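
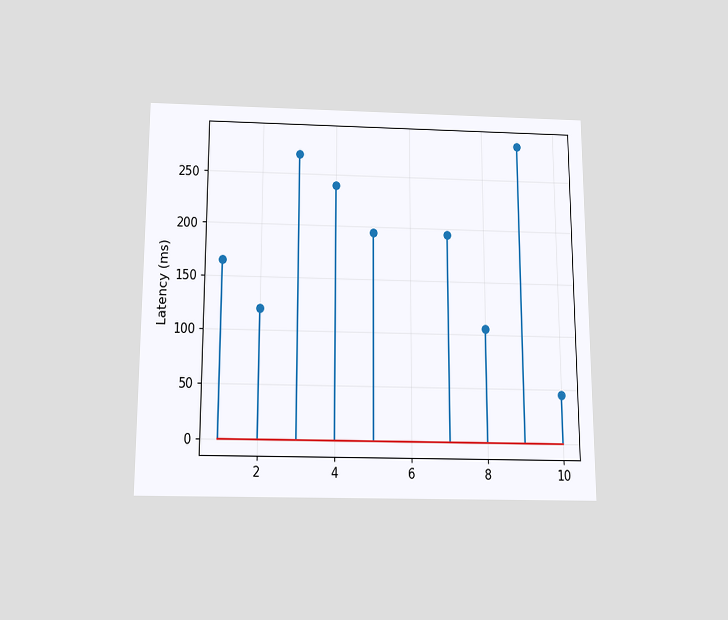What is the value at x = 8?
The chart is viewed slightly from below. The stem at x=8 reaches 105ms.

105ms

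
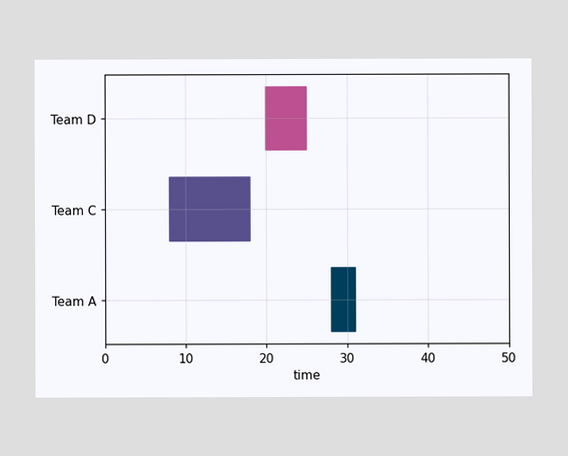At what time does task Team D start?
The Team D bar begins at t=20.

20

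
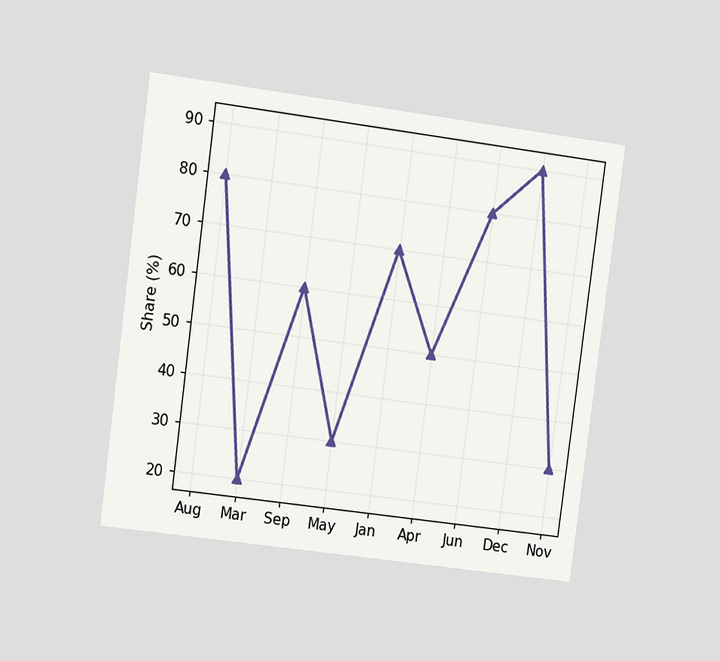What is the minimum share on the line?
20%

The chart is tilted about 7° clockwise and viewed at a slight angle. The lowest point is at Mar, and reading across to the y-axis gives 20%.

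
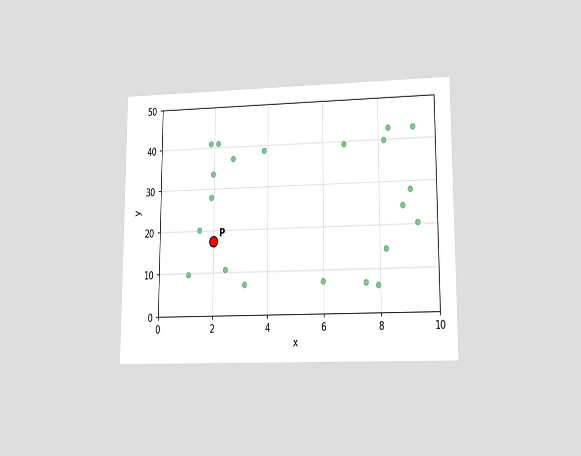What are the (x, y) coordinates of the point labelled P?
The chart is viewed at a slight angle. Following the gridlines from P to each axis, P sits at (2, 17.5).

(2, 17.5)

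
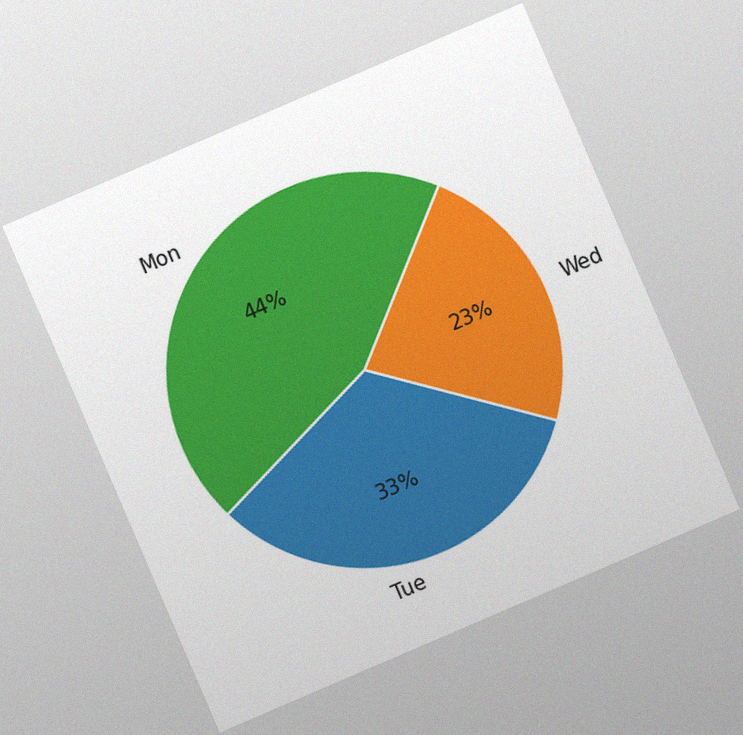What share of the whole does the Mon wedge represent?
The chart is tilted about 23° counter-clockwise, with some photo noise. The Mon slice takes up 44% of the pie.

44%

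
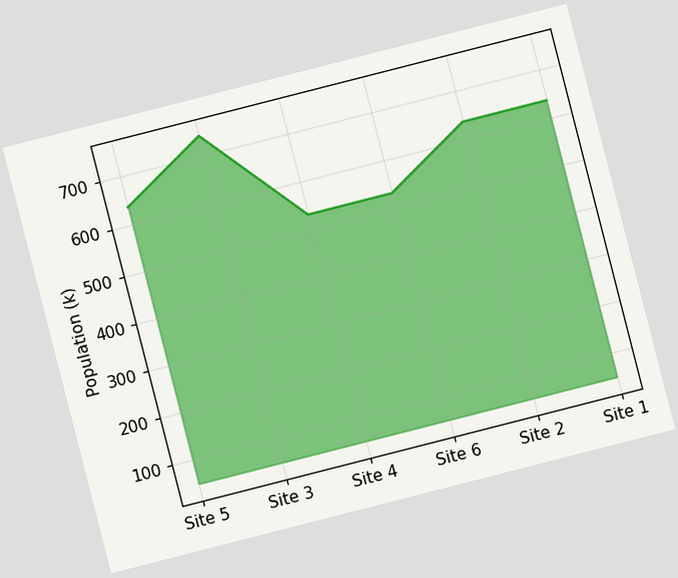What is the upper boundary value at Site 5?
636k

The chart is tilted about 14° counter-clockwise. At Site 5 the upper boundary is at 636k.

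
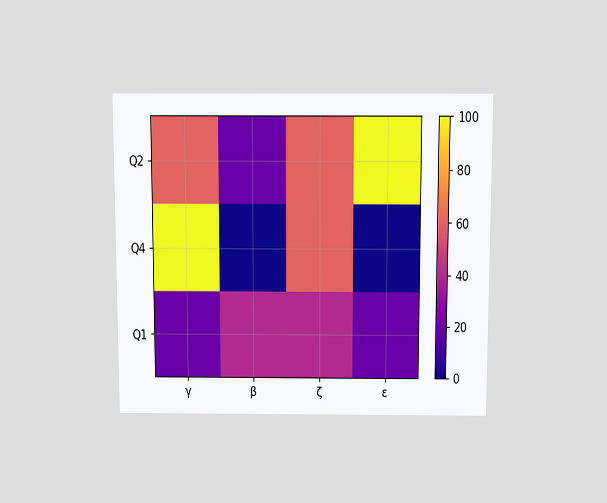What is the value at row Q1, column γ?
The chart is viewed slightly from above. Matching cell (Q1, γ) against the colorbar gives 20.

20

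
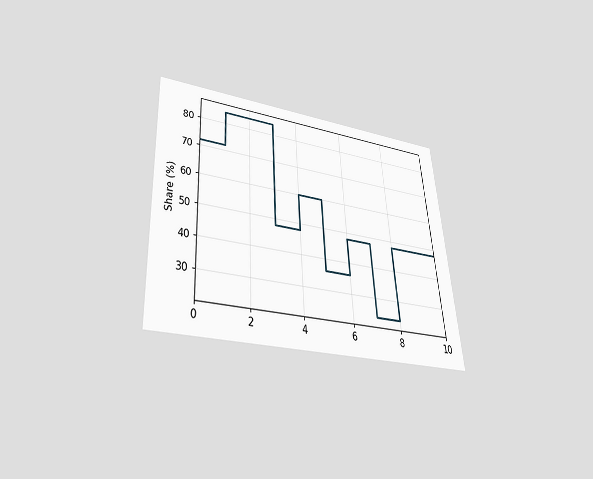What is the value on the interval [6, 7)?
The chart is tilted about 4° counter-clockwise and viewed slightly from below. On [6, 7) the step sits at 48%.

48%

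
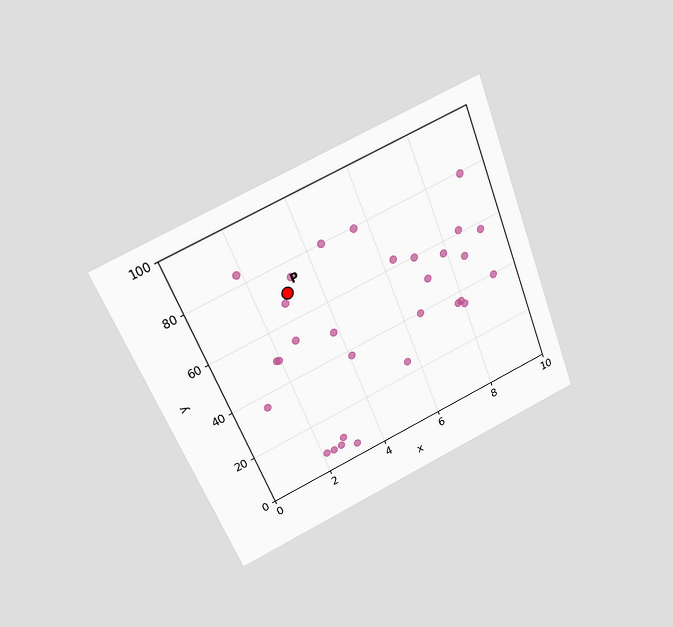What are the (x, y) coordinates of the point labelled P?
The chart is tilted about 22° counter-clockwise and viewed slightly from above. Following the gridlines from P to each axis, P sits at (3, 70).

(3, 70)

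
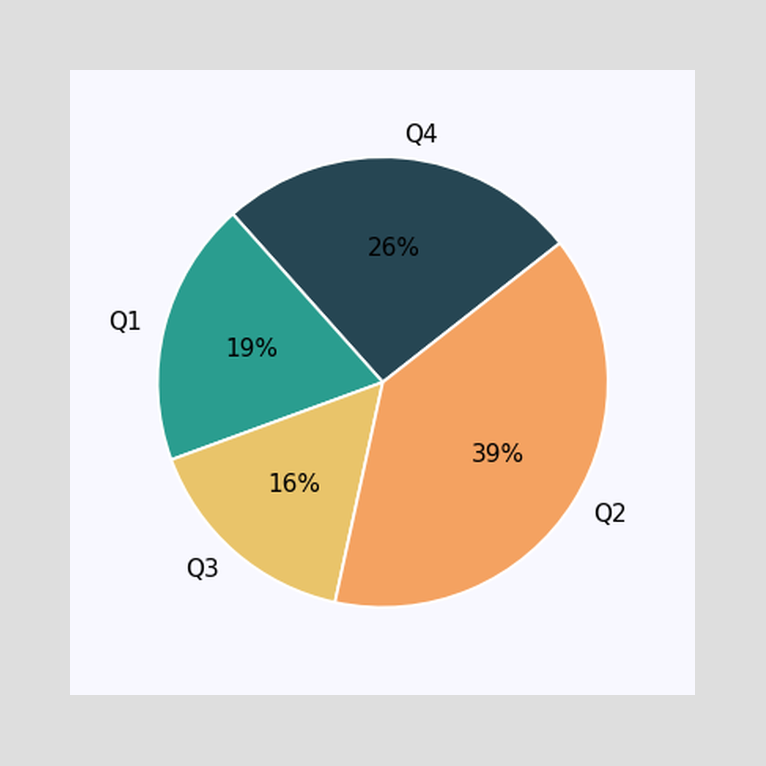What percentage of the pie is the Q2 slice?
39%

The Q2 slice takes up 39% of the pie.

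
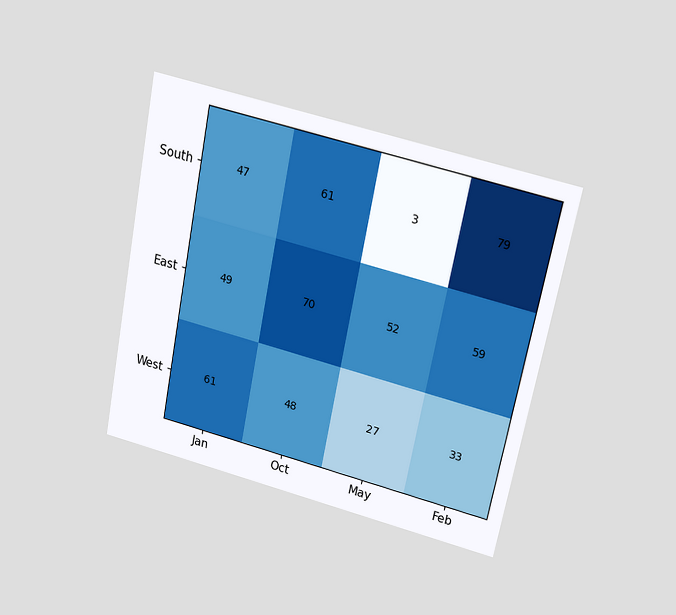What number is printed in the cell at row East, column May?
The chart is tilted about 11° clockwise and viewed slightly from above. The (East, May) cell reads 52.

52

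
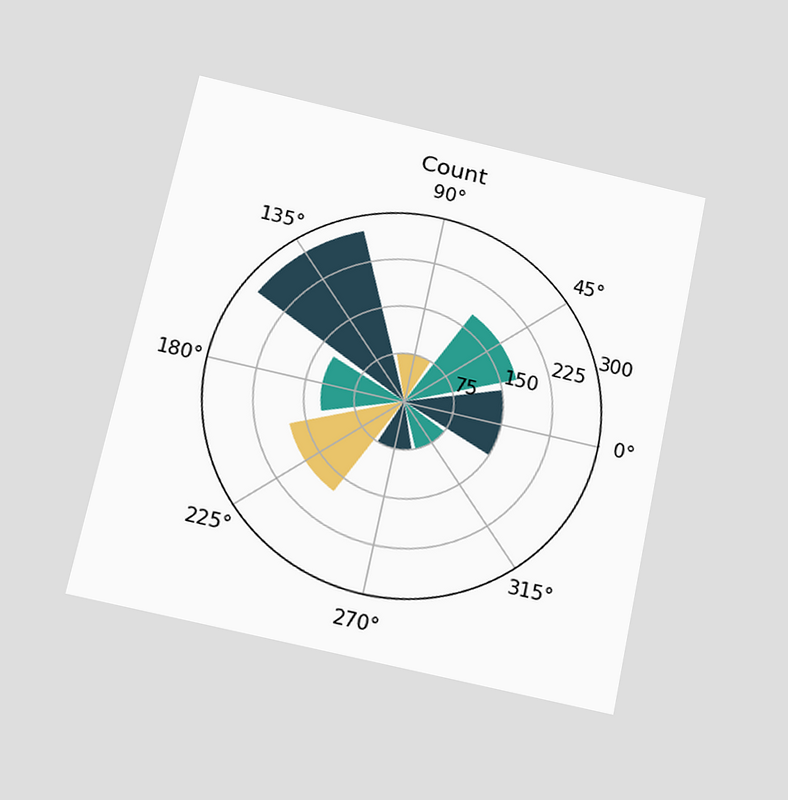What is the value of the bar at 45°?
175

The chart is tilted about 12° clockwise and viewed slightly from below. The bar at 45° reaches 175 on the radial axis.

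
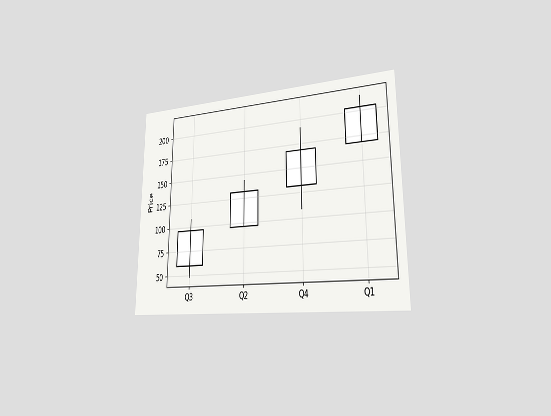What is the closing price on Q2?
132

The chart is viewed slightly from the right. The Q2 candle closes at 132.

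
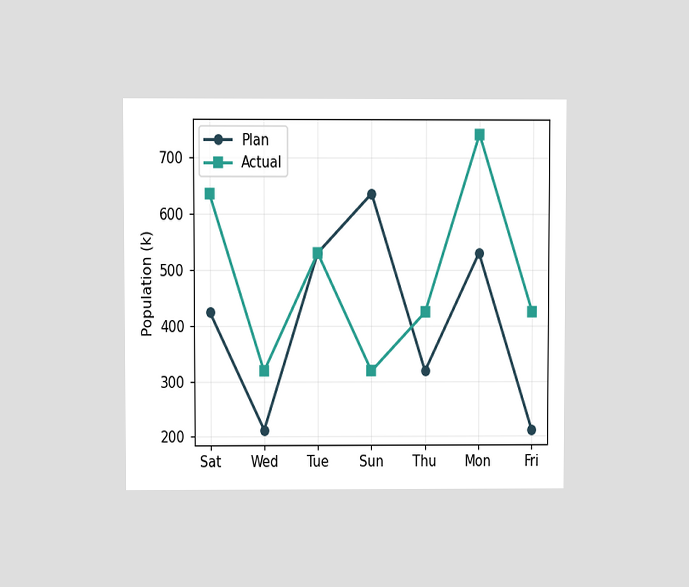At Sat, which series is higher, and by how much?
The chart is viewed at a slight angle. At Sat, Actual sits above the other line by 212k.

Actual, by 212k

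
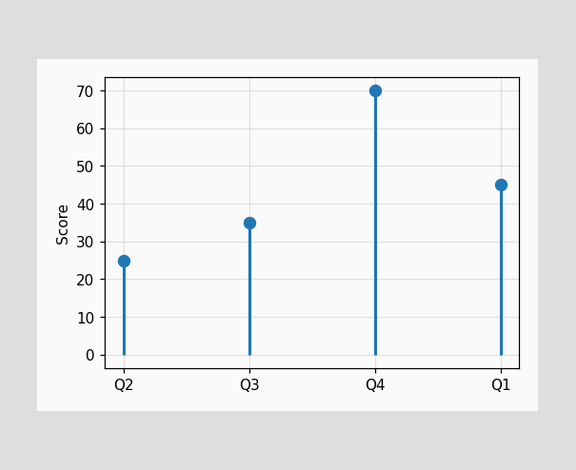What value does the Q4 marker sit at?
70

The Q4 marker sits at 70.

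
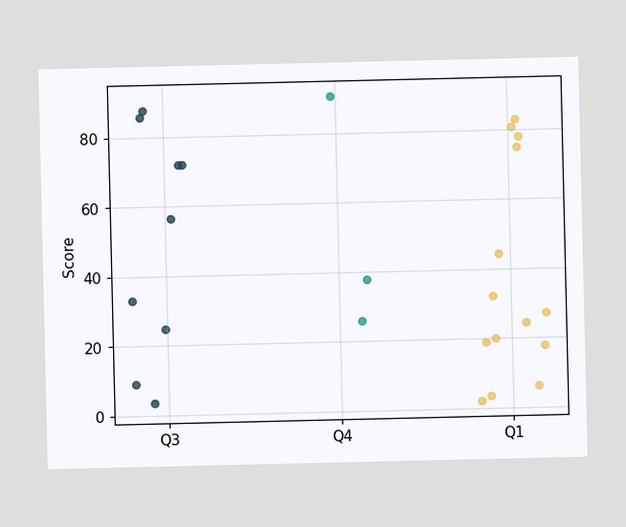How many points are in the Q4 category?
3

Counting the markers in the Q4 column gives 3.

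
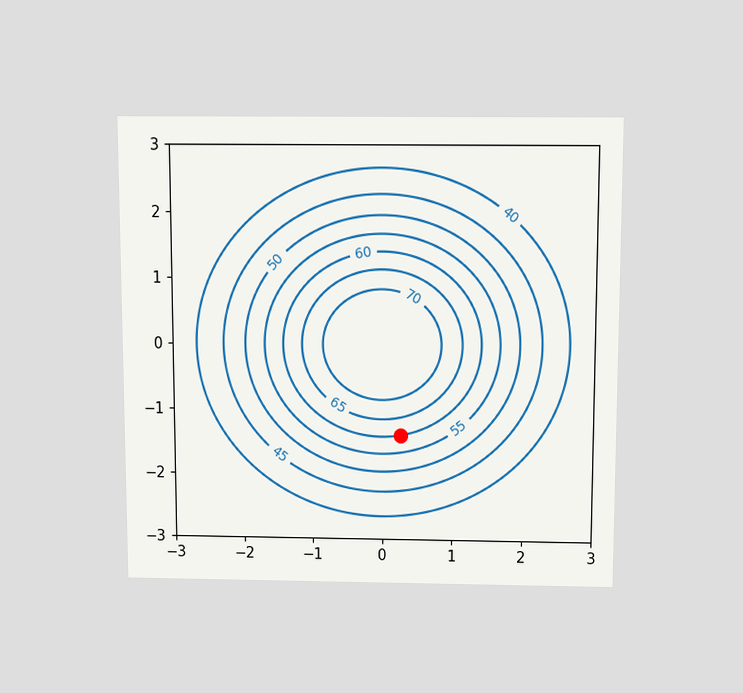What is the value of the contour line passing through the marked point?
The chart is viewed slightly from above. The marked point sits on the contour labelled 60.

60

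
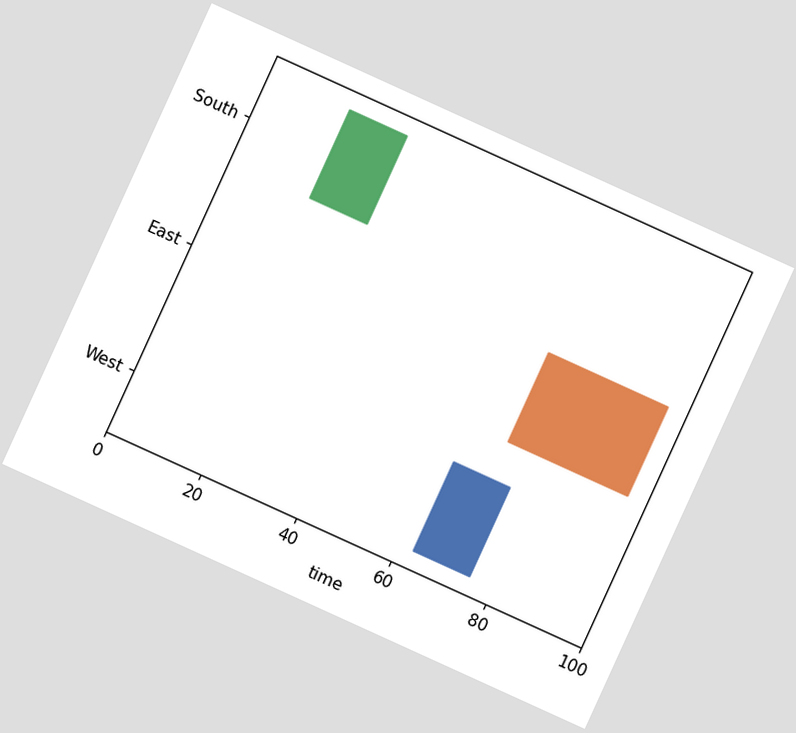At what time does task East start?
71

The chart is tilted about 24° clockwise. The East bar begins at t=71.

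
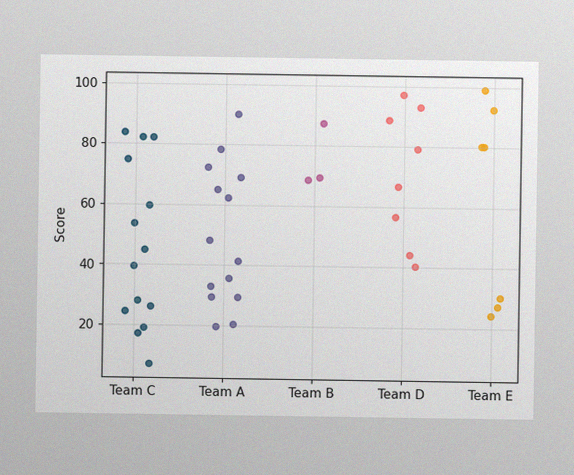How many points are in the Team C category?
The image has some photo noise and uneven lighting. Counting the markers in the Team C column gives 14.

14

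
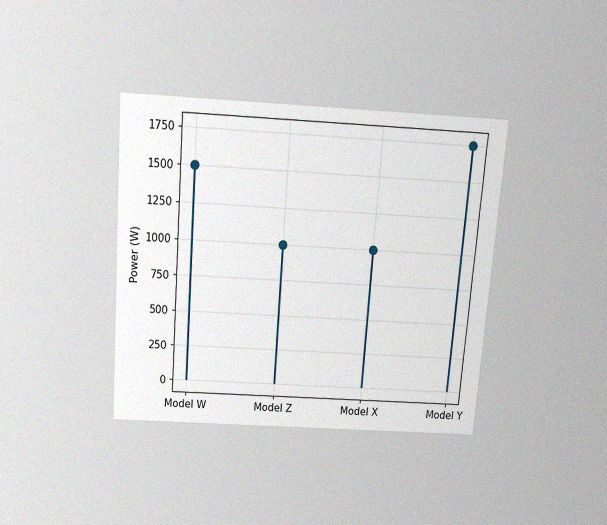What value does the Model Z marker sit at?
1000W

The chart is tilted about 4° clockwise and viewed slightly from above, with some photo noise. The Model Z marker sits at 1000W.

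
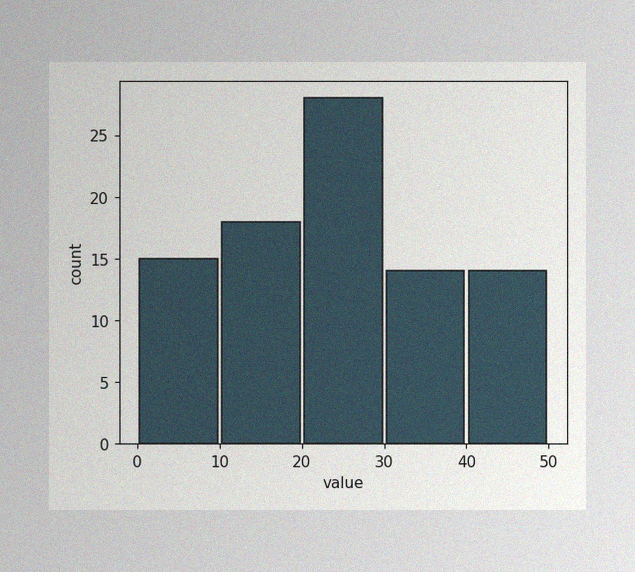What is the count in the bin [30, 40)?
14

The image has some photo noise and uneven lighting. The [30, 40) bin has height 14.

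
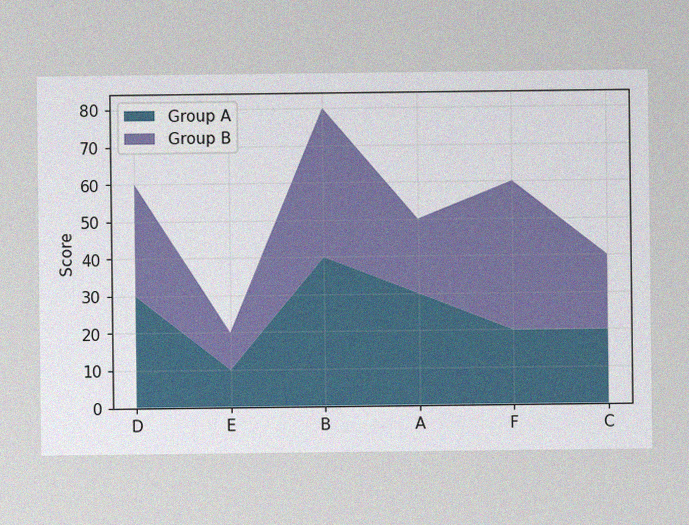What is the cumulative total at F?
The image has some photo noise and uneven lighting. The stacked total at F reaches 60.

60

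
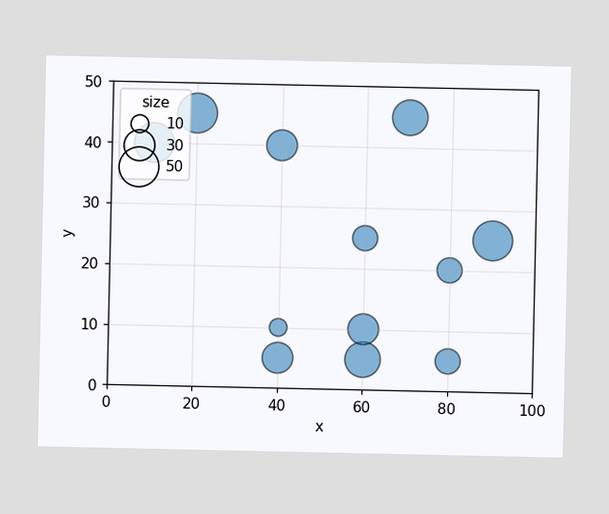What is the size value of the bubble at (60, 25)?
Matching the bubble at (60, 25) against the size legend gives 20.

20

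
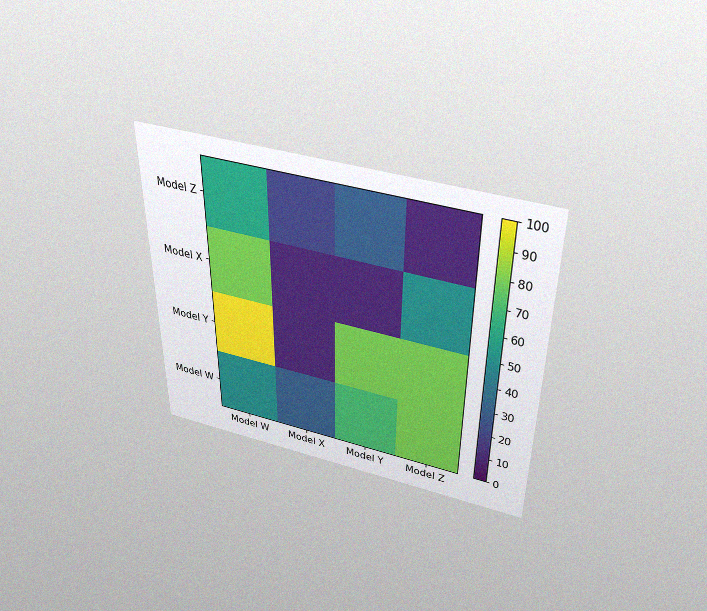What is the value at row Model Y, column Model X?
10

The chart is viewed slightly from above, with some photo noise. Matching cell (Model Y, Model X) against the colorbar gives 10.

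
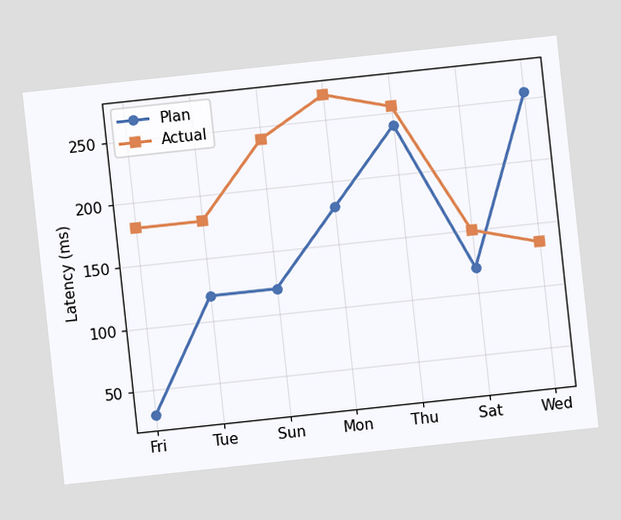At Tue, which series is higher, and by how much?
Actual, by 60ms

The chart is tilted about 6° counter-clockwise. At Tue, Actual sits above the other line by 60ms.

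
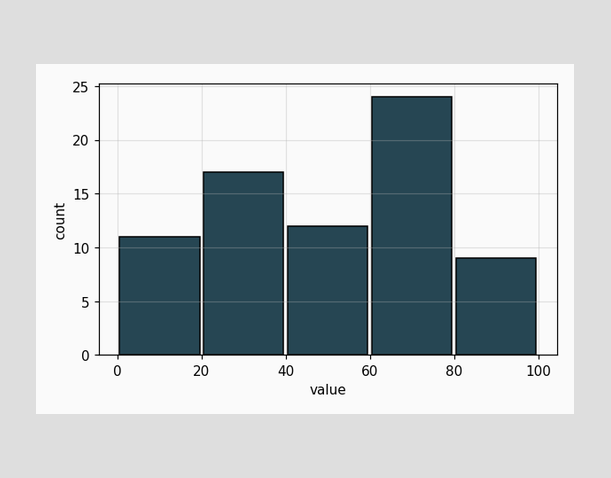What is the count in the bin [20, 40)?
The [20, 40) bin has height 17.

17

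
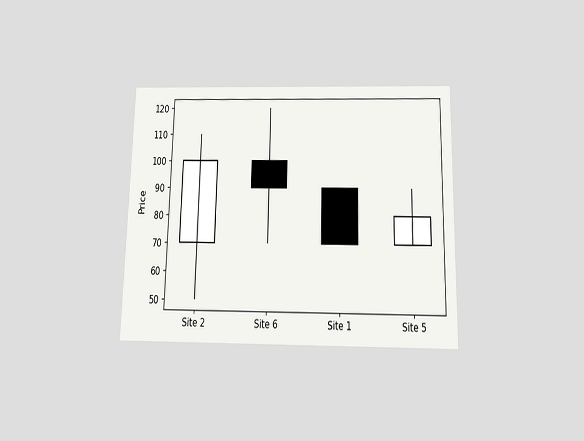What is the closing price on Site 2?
100

The chart is viewed slightly from below. The Site 2 candle closes at 100.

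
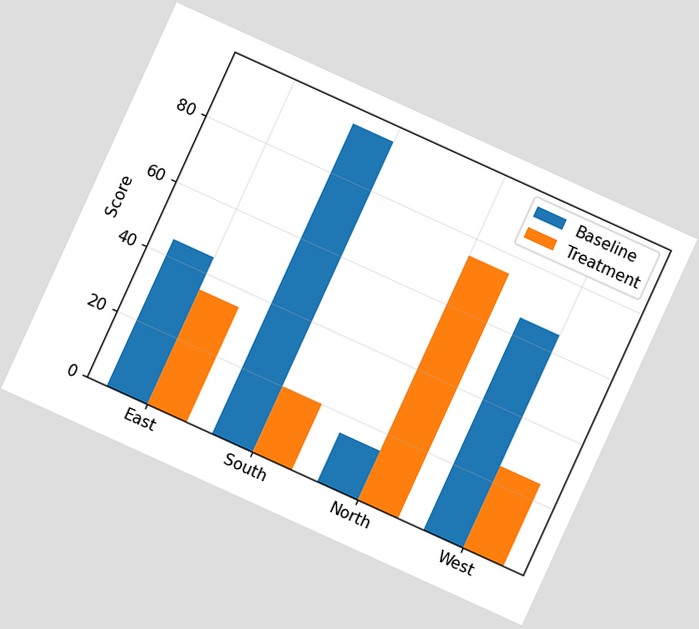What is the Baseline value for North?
The chart is tilted about 24° clockwise. The Baseline bar at North reaches 15 on the y-axis.

15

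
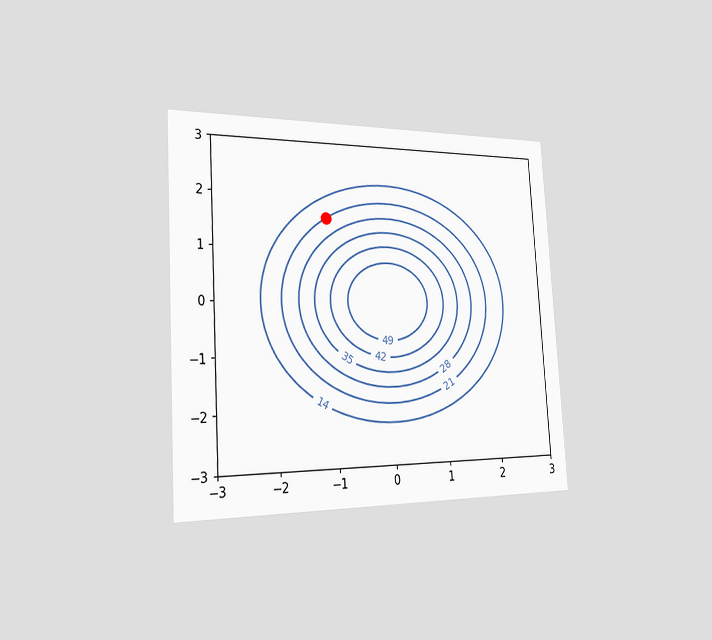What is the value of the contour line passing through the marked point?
21

The chart is tilted about 3° counter-clockwise and viewed slightly from the left. The marked point sits on the contour labelled 21.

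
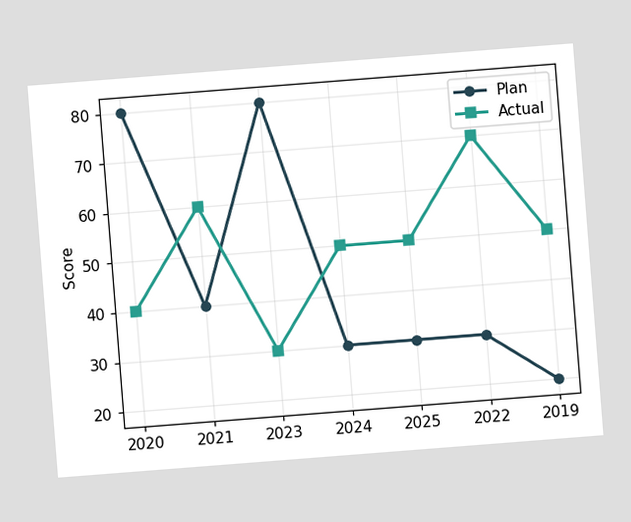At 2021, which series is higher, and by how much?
Actual, by 20

The chart is tilted about 4° counter-clockwise. At 2021, Actual sits above the other line by 20.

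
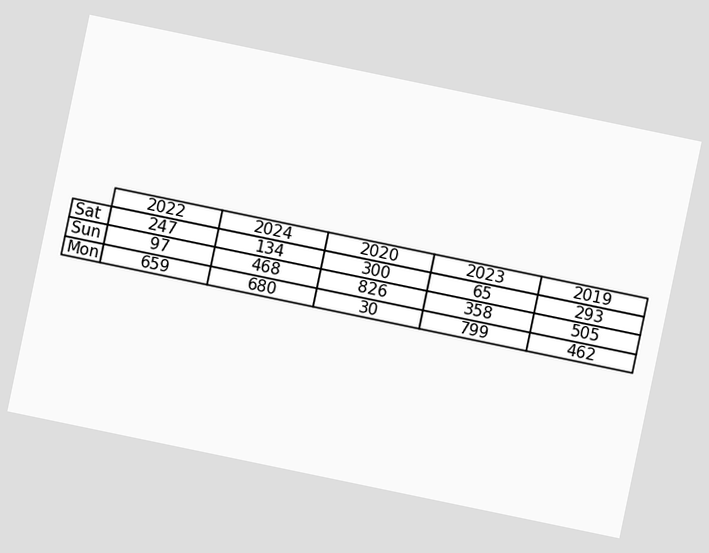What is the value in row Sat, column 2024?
The chart is tilted about 12° clockwise. The (Sat, 2024) cell reads 134.

134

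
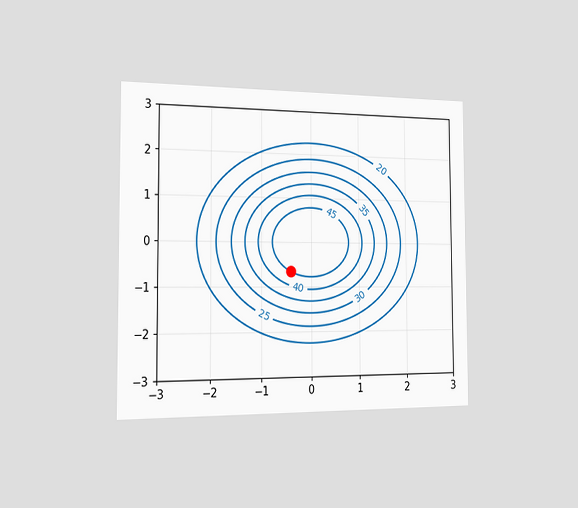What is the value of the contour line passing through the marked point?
45

The chart is viewed slightly from the left. The marked point sits on the contour labelled 45.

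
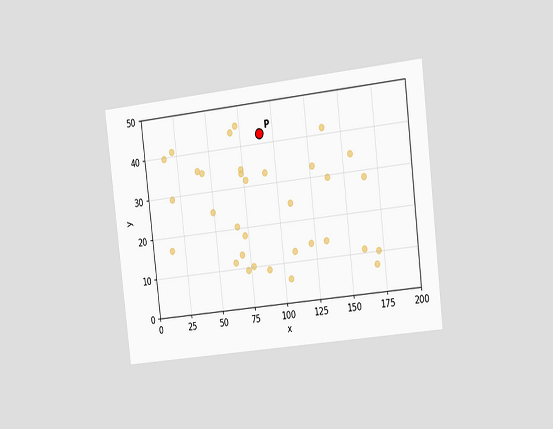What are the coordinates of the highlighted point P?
(90, 42.5)

The chart is tilted about 7° counter-clockwise and viewed slightly from the right. Following the gridlines from P to each axis, P sits at (90, 42.5).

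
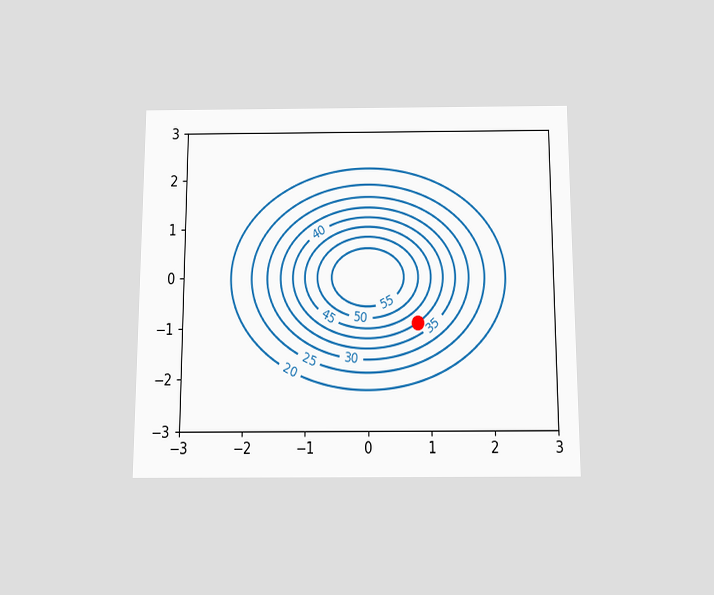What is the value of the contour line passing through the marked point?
40

The chart is viewed slightly from below. The marked point sits on the contour labelled 40.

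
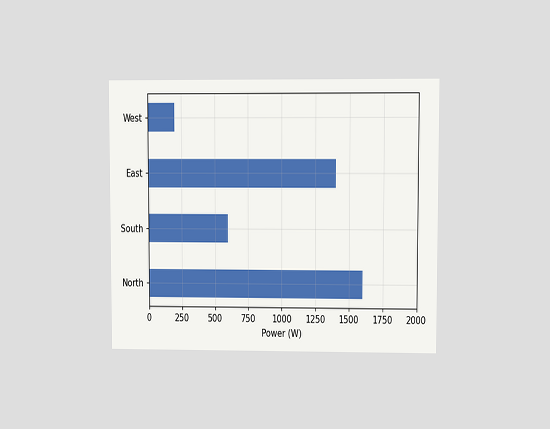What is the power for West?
The chart is viewed at a slight angle. Reading along the chart's x-axis, the West bar reaches 200W.

200W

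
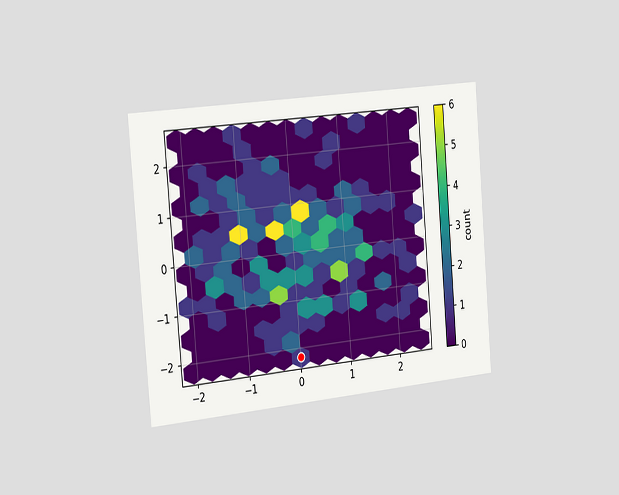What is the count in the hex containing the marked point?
The chart is tilted about 5° counter-clockwise and viewed slightly from the left. The marked hex reads 1 on the colorbar.

1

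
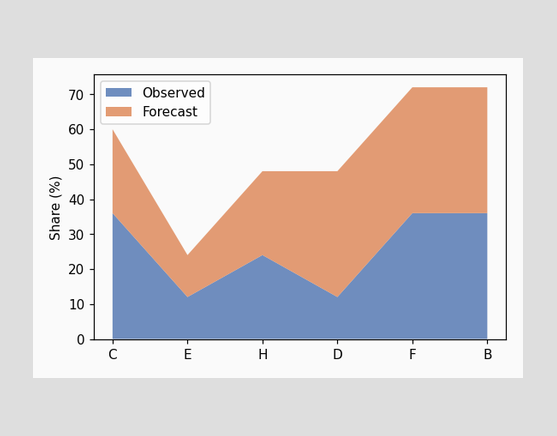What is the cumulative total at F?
The stacked total at F reaches 72%.

72%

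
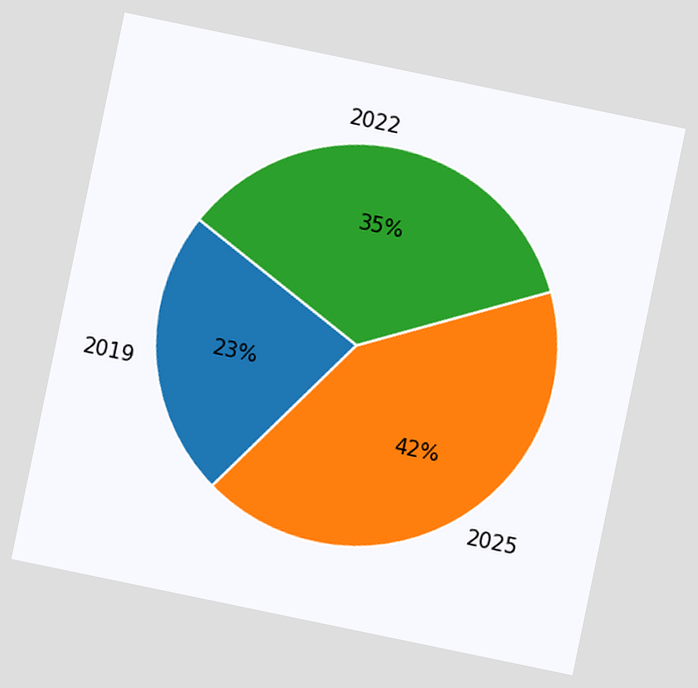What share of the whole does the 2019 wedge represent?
23%

The chart is tilted about 12° clockwise. The 2019 slice takes up 23% of the pie.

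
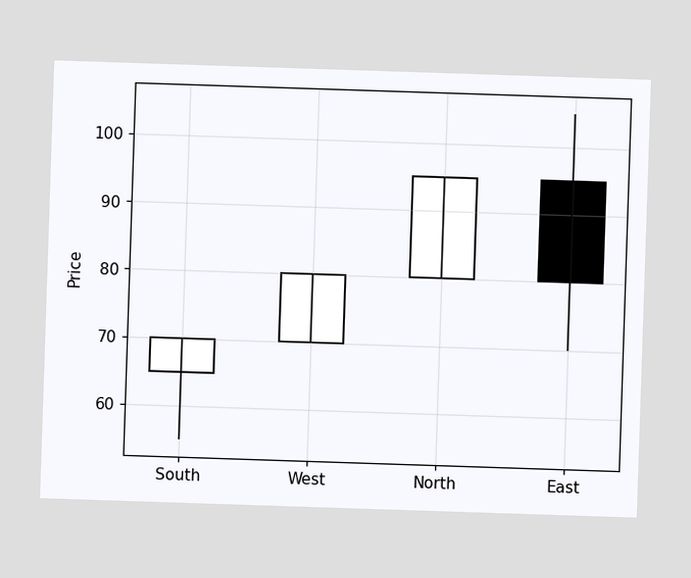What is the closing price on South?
The South candle closes at 70.

70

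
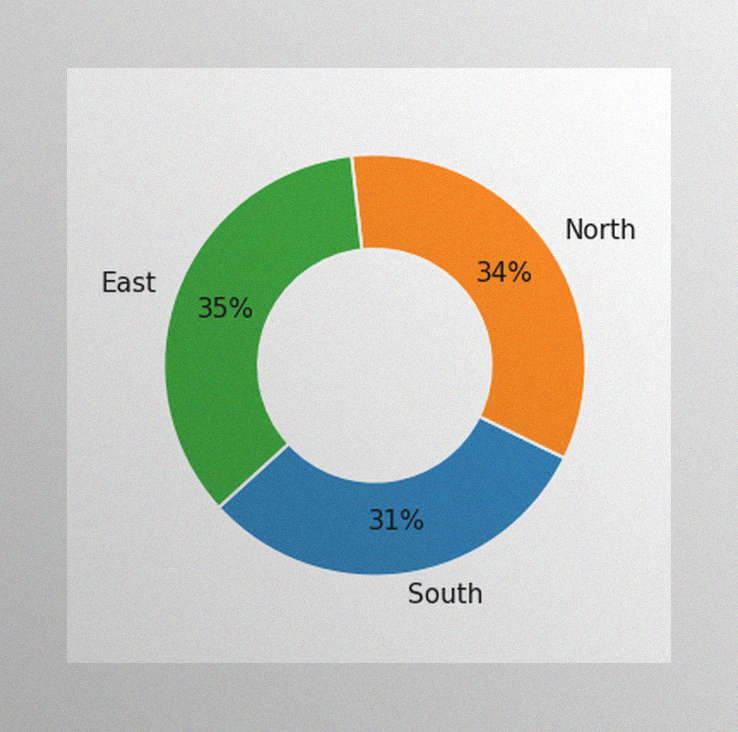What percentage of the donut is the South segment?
The image has some photo noise and uneven lighting. The South segment takes up 31% of the ring.

31%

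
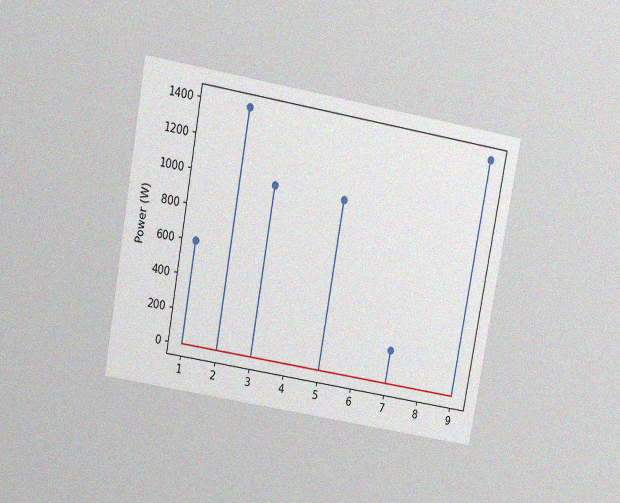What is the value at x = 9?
The chart is tilted about 10° clockwise and viewed slightly from above, with some photo noise. The stem at x=9 reaches 1400W.

1400W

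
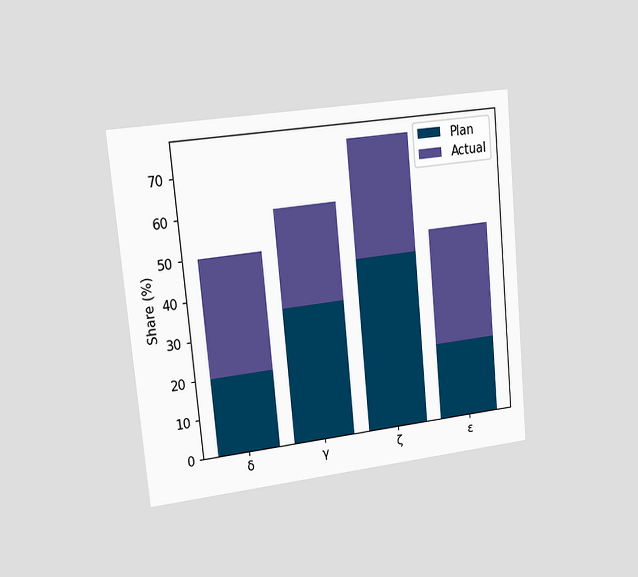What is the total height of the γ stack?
The chart is tilted about 5° counter-clockwise and viewed slightly from the left. The γ stack's top reaches 60% on the y-axis.

60%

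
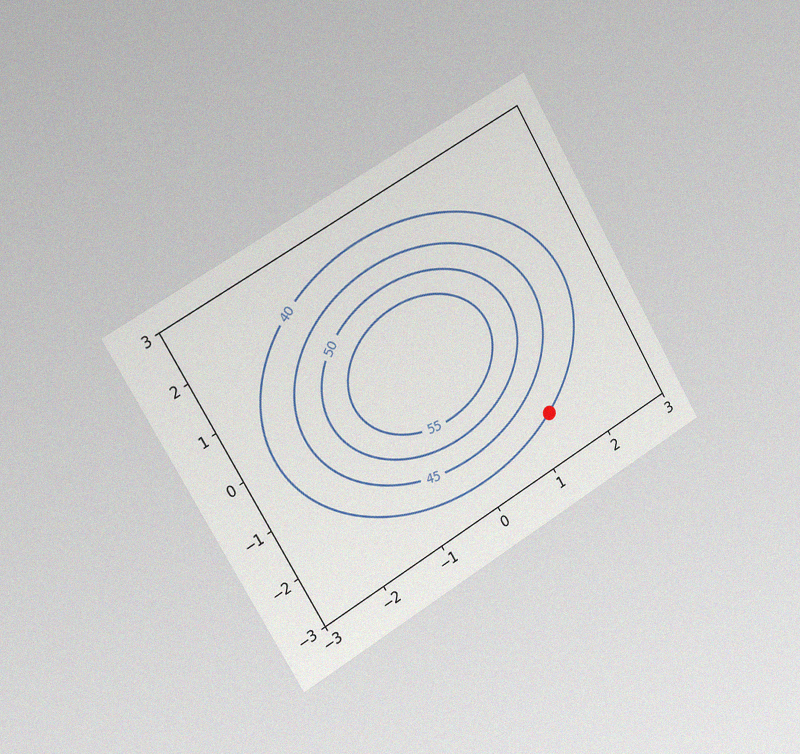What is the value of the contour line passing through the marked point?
40

The chart is tilted about 30° counter-clockwise and viewed slightly from the left, with some photo noise. The marked point sits on the contour labelled 40.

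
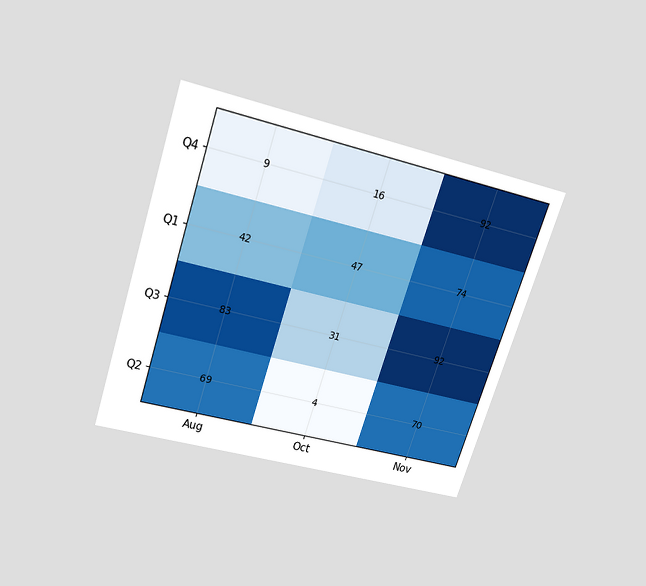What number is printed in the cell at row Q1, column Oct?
The chart is tilted about 18° clockwise and viewed slightly from above. The (Q1, Oct) cell reads 47.

47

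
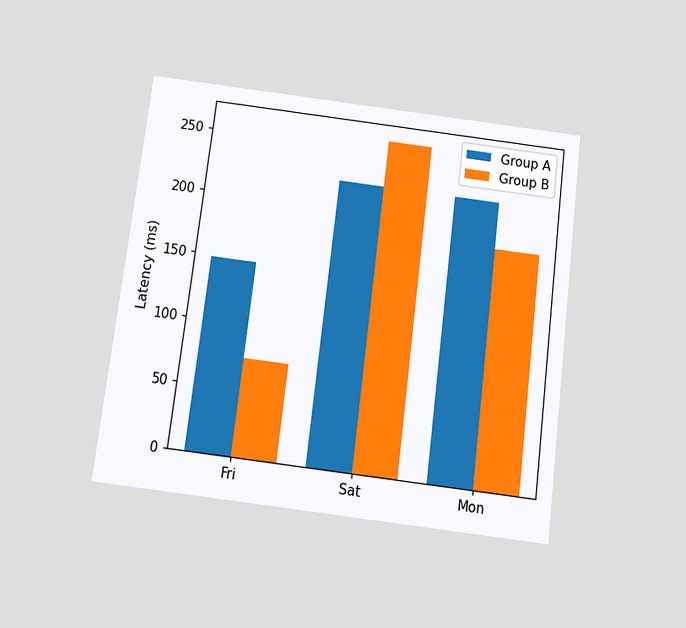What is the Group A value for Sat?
222ms

The chart is tilted about 7° clockwise and viewed slightly from below. The Group A bar at Sat reaches 222ms on the y-axis.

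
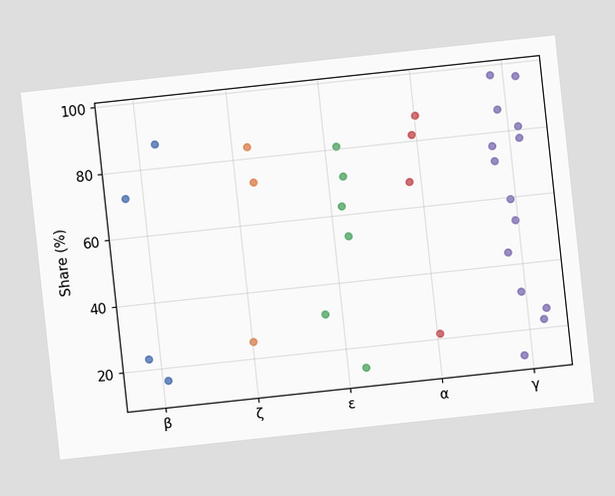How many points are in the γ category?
14

The chart is tilted about 6° counter-clockwise. Counting the markers in the γ column gives 14.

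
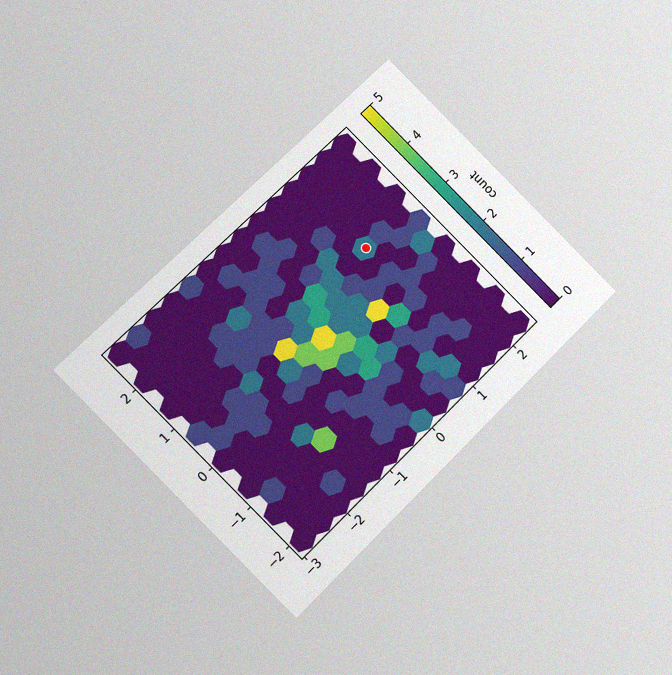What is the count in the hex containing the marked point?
The chart is tilted about 45° counter-clockwise and viewed at a slight angle, with some photo noise. The marked hex reads 2 on the colorbar.

2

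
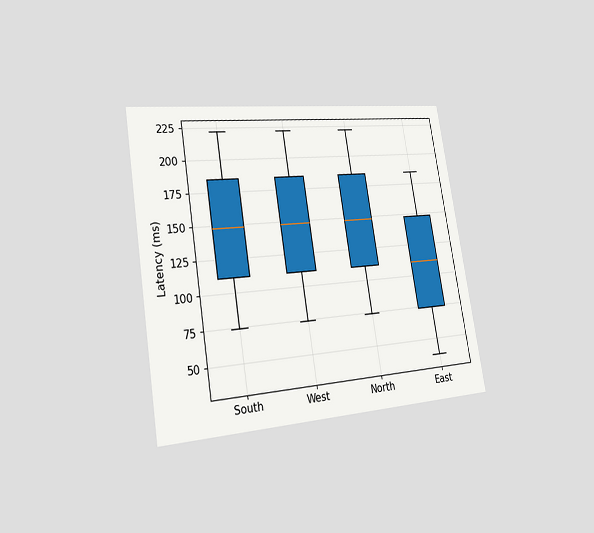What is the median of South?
148ms

The chart is tilted about 9° counter-clockwise and viewed slightly from the left. The median line in the South box sits at 148ms.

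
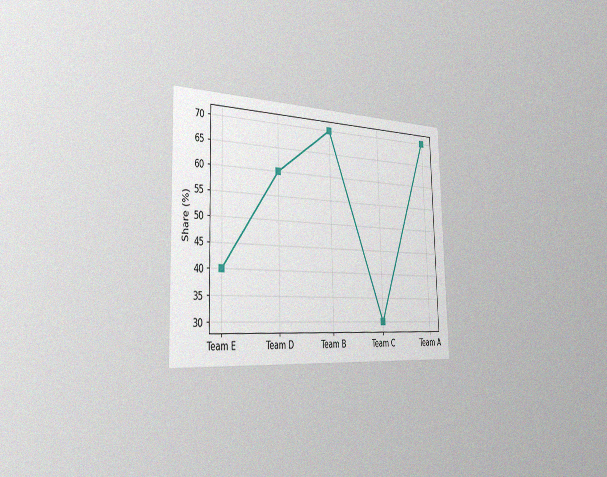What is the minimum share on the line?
30%

The chart is viewed slightly from the left, with some photo noise. The lowest point is at Team C, and reading across to the y-axis gives 30%.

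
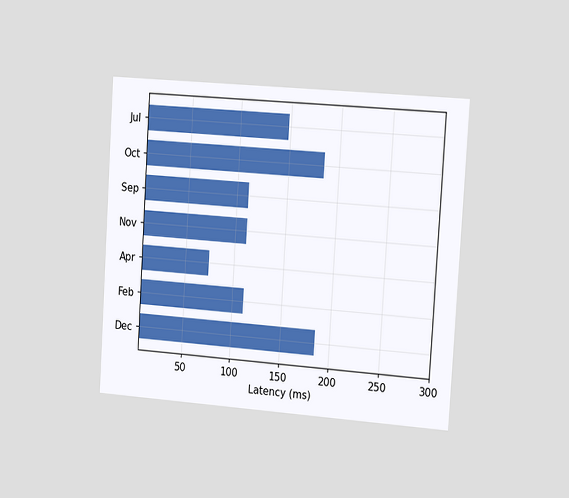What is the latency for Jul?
148ms

The chart is tilted about 4° clockwise and viewed slightly from the right. Reading along the chart's x-axis, the Jul bar reaches 148ms.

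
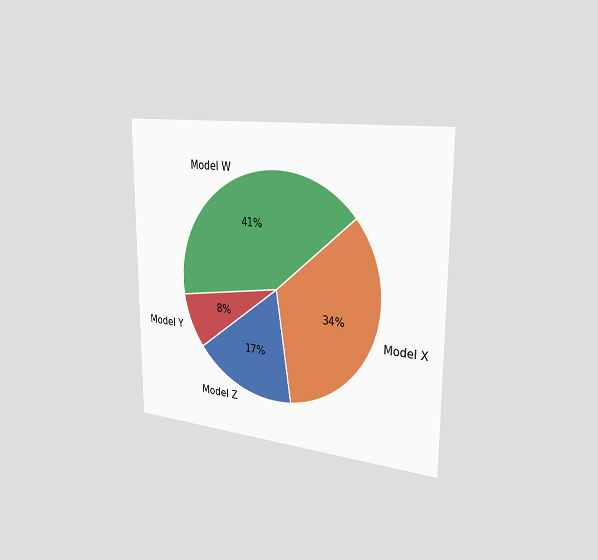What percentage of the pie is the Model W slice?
The chart is viewed slightly from the right. The Model W slice takes up 41% of the pie.

41%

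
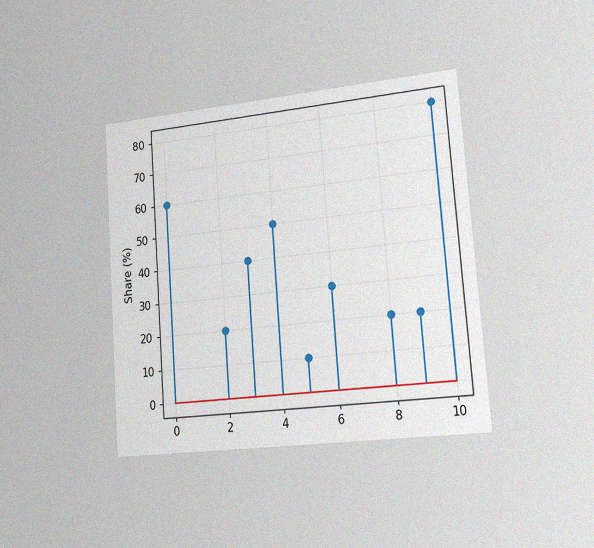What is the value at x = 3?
40%

The chart is tilted about 4° counter-clockwise and viewed slightly from the right, with some photo noise. The stem at x=3 reaches 40%.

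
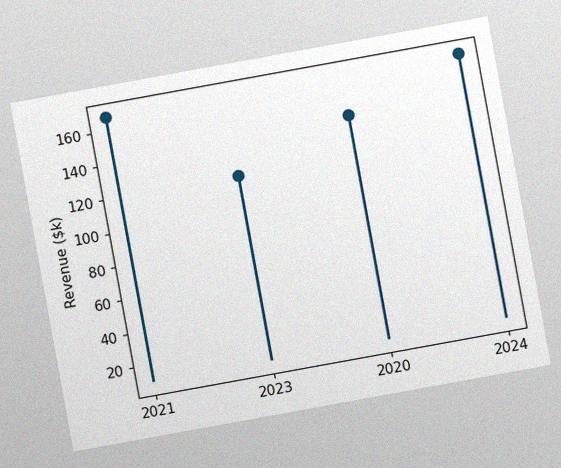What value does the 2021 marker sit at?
The chart is tilted about 10° counter-clockwise, with some photo noise. The 2021 marker sits at $168k.

$168k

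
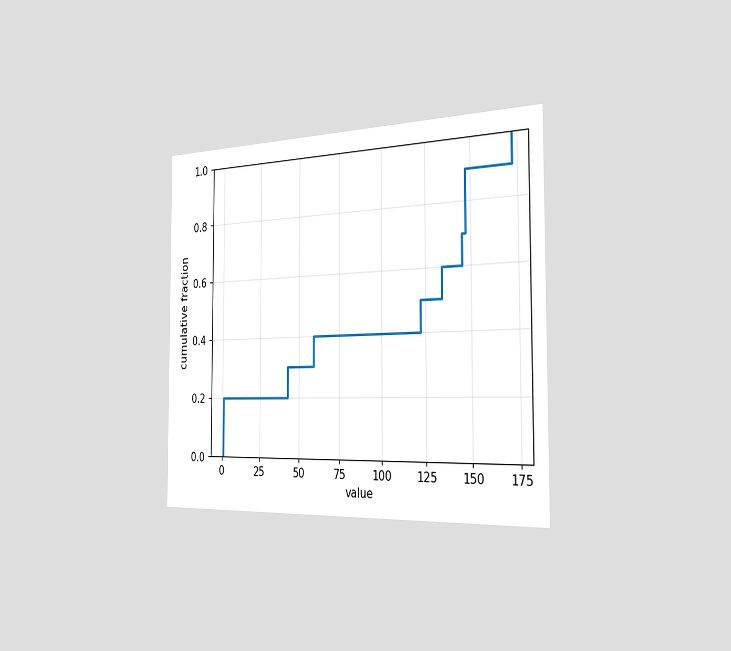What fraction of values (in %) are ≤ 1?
20%

The chart is viewed slightly from the right. At x=1 the ECDF step is at 20%.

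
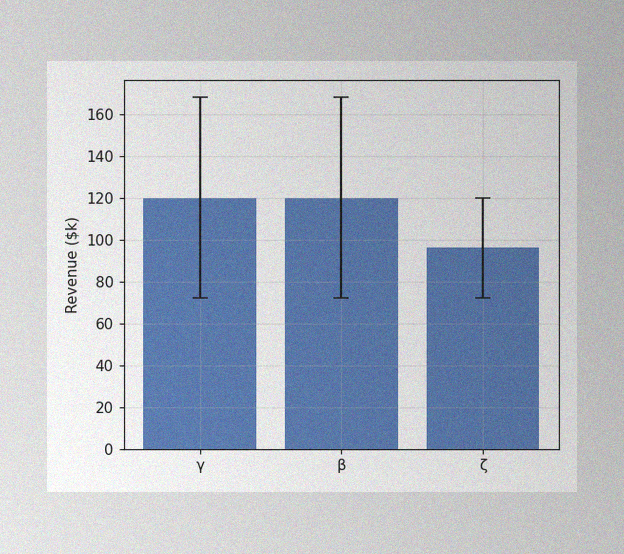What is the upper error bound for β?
The image has some photo noise and uneven lighting. The β bar's upper whisker reaches $168k.

$168k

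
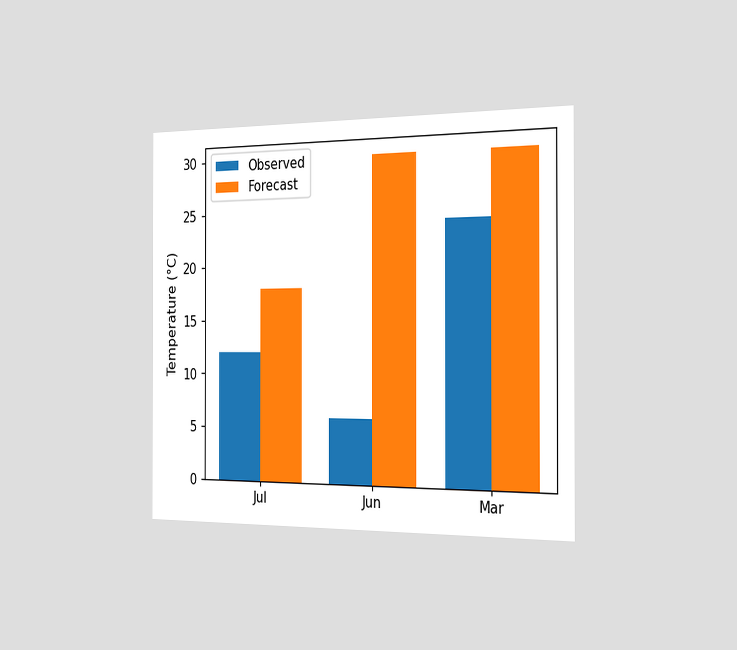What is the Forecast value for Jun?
30°C

The chart is viewed slightly from the right. The Forecast bar at Jun reaches 30°C on the y-axis.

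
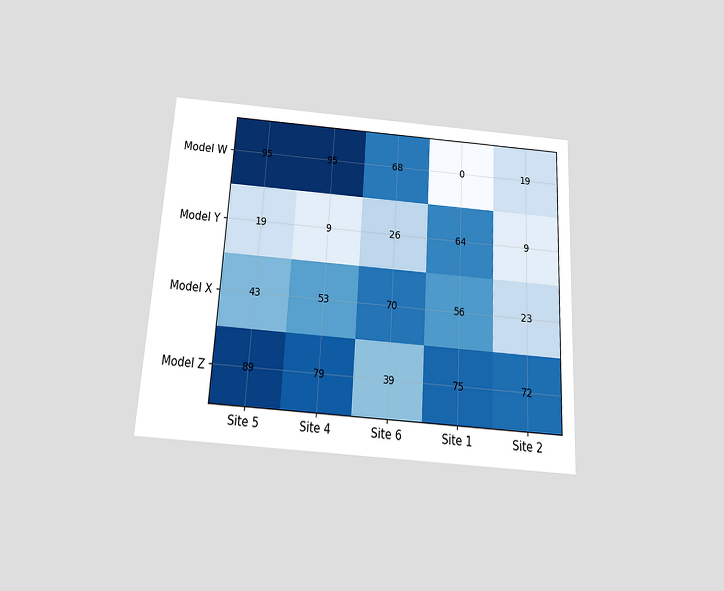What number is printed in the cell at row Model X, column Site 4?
The chart is tilted about 3° clockwise and viewed slightly from below. The (Model X, Site 4) cell reads 53.

53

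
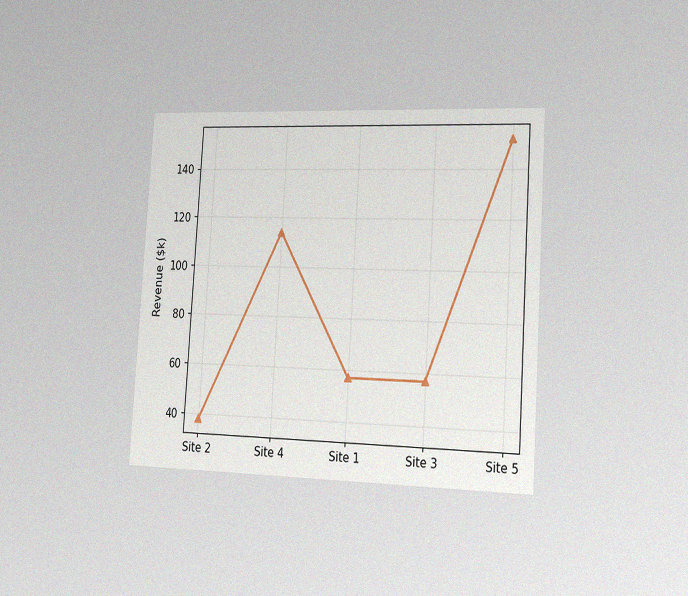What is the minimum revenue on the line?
$38k

The chart is tilted about 4° clockwise and viewed slightly from the right, with some photo noise. The lowest point is at Site 2, and reading across to the y-axis gives $38k.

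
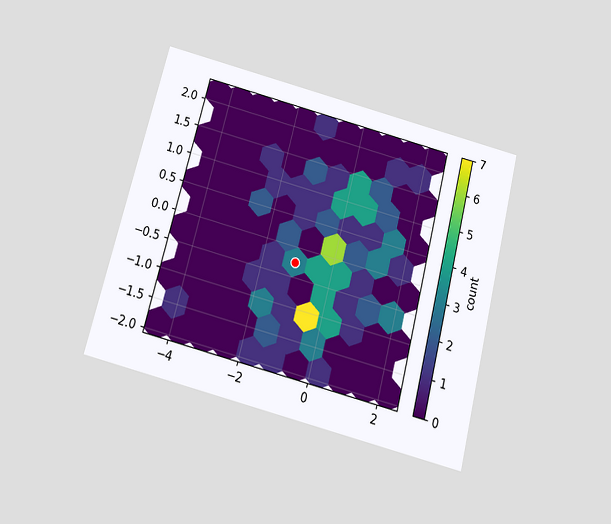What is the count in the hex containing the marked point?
3

The chart is tilted about 14° clockwise and viewed slightly from below. The marked hex reads 3 on the colorbar.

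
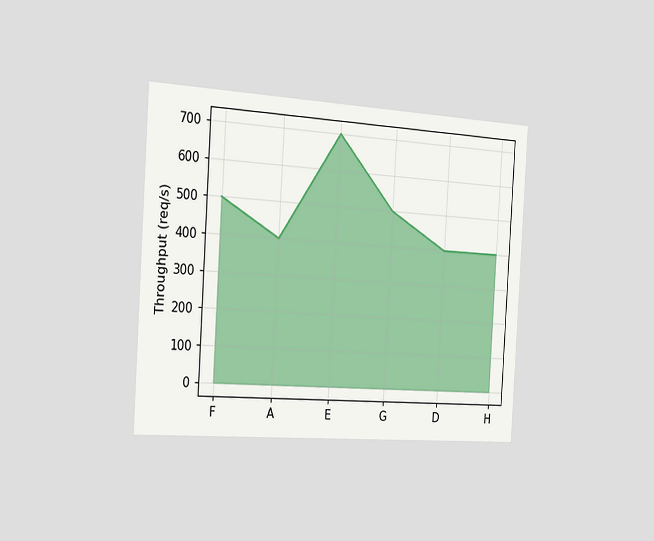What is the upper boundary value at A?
400req/s

The chart is tilted about 3° clockwise and viewed slightly from the left. At A the upper boundary is at 400req/s.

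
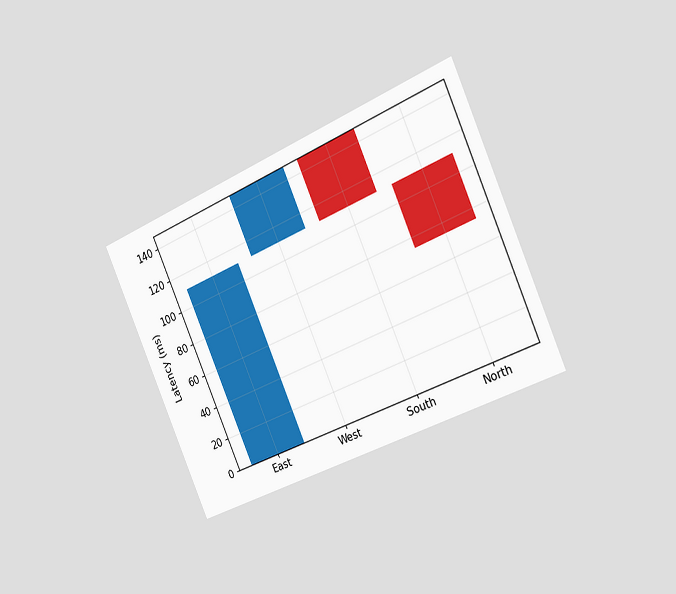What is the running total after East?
The chart is tilted about 24° counter-clockwise and viewed slightly from the right. After East the running total reaches 111ms.

111ms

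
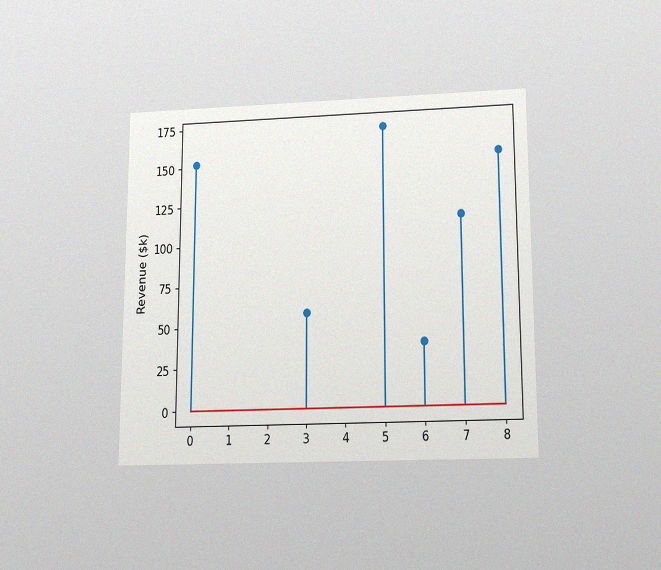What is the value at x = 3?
$57k

The chart is viewed slightly from below, with some photo noise. The stem at x=3 reaches $57k.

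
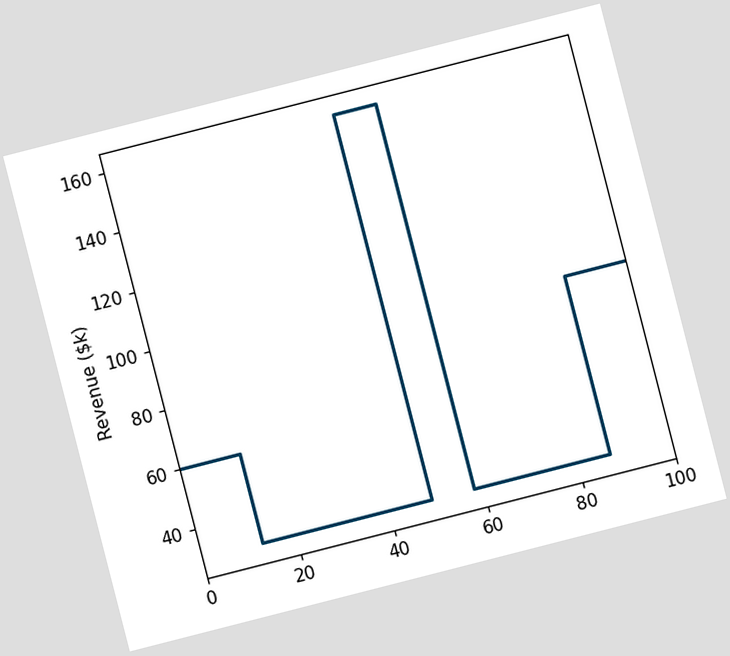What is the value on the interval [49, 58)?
$160k

The chart is tilted about 14° counter-clockwise. On [49, 58) the step sits at $160k.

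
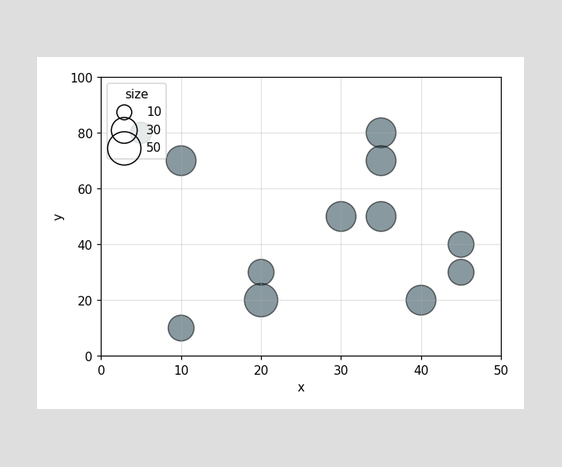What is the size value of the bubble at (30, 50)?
40

Matching the bubble at (30, 50) against the size legend gives 40.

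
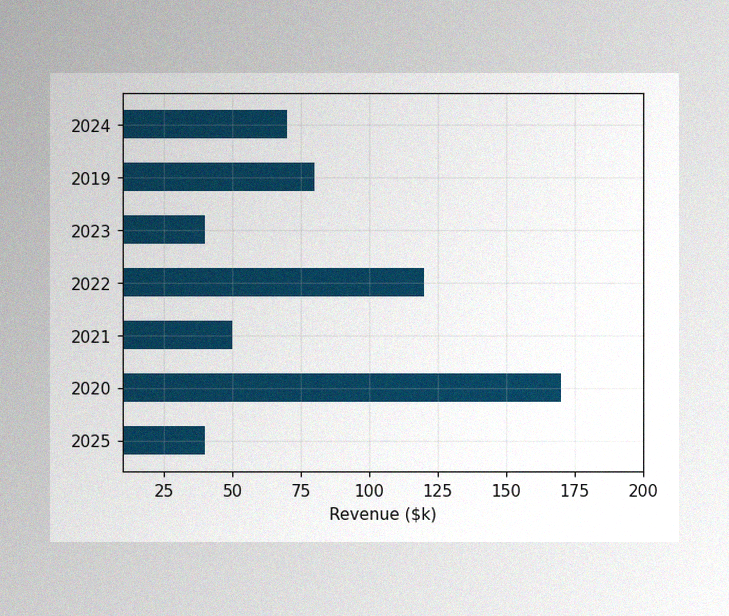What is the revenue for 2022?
$120k

The image has some photo noise and uneven lighting. Reading along the chart's x-axis, the 2022 bar reaches $120k.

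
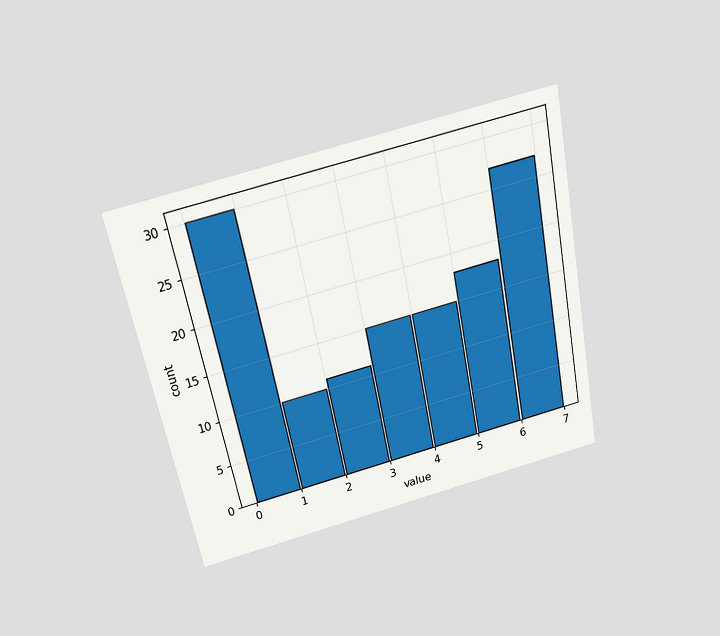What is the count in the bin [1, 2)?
The chart is tilted about 11° counter-clockwise and viewed slightly from above. The [1, 2) bin has height 10.

10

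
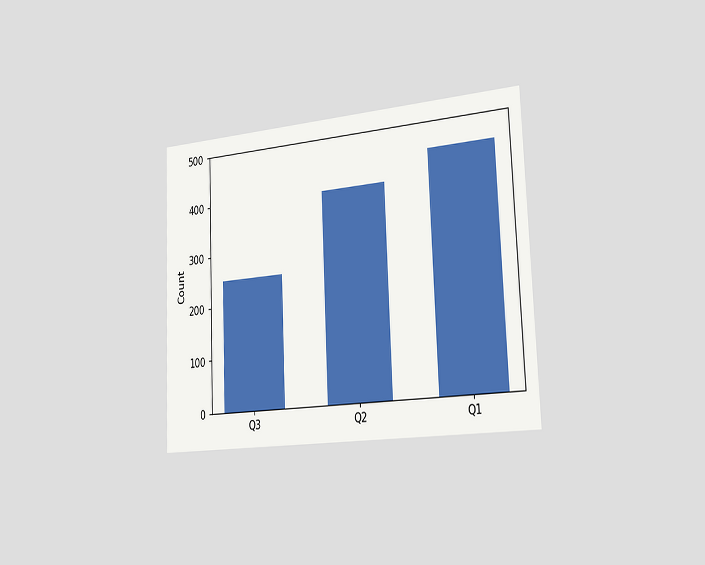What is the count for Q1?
450

The chart is tilted about 2° counter-clockwise and viewed slightly from the right. Reading along the chart's y-axis, the Q1 bar reaches 450.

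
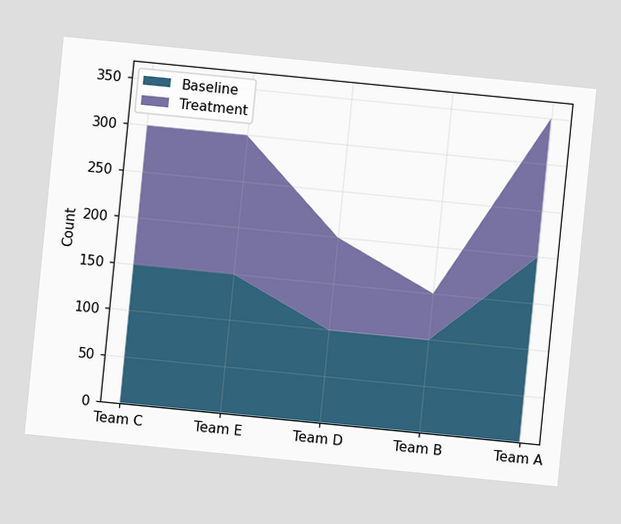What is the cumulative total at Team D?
The chart is tilted about 6° clockwise. The stacked total at Team D reaches 200.

200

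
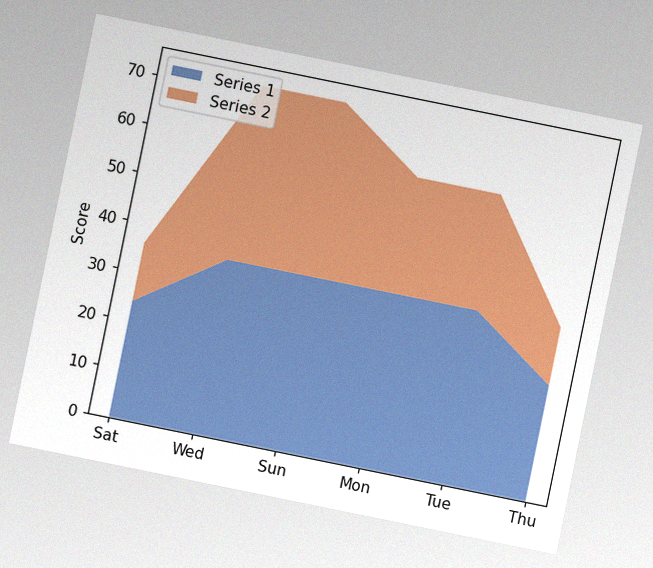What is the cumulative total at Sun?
The chart is tilted about 11° clockwise, with some photo noise. The stacked total at Sun reaches 72.

72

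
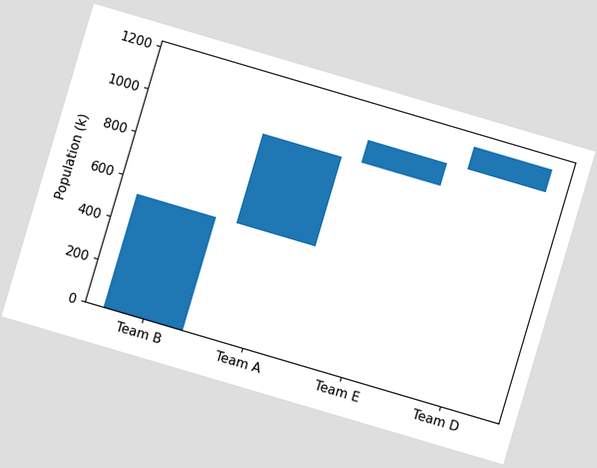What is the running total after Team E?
1060k

The chart is tilted about 16° clockwise. After Team E the running total reaches 1060k.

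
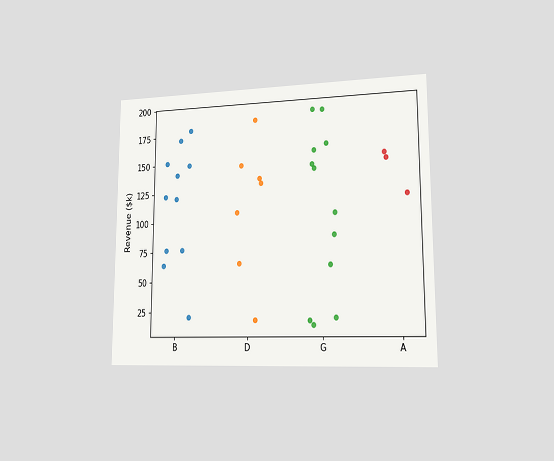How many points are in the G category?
The chart is viewed slightly from the right. Counting the markers in the G column gives 12.

12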